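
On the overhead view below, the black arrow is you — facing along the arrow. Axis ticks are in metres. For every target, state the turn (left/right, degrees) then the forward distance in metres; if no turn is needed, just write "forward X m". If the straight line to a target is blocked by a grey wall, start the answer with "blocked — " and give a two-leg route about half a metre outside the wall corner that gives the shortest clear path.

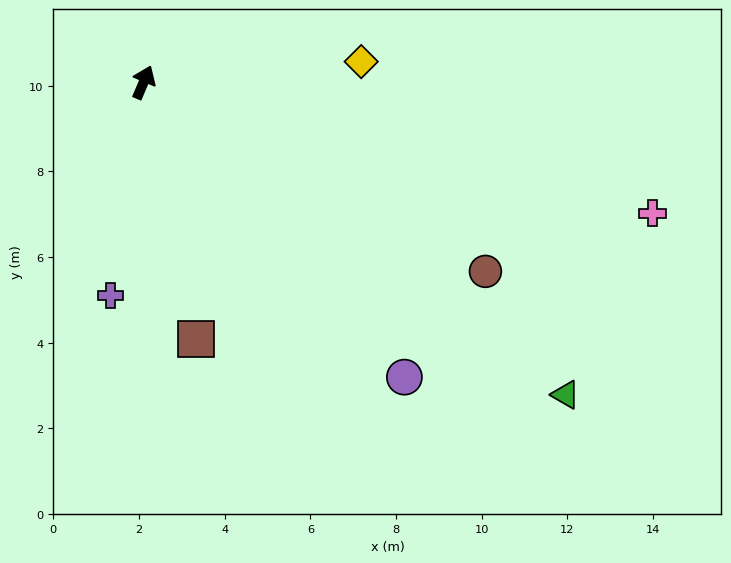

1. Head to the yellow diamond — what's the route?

turn right 62°, forward 5.1 m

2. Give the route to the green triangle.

turn right 104°, forward 12.3 m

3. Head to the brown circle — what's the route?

turn right 96°, forward 9.1 m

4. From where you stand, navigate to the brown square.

turn right 146°, forward 6.1 m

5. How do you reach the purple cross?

turn right 166°, forward 5.0 m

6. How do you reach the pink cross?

turn right 81°, forward 12.3 m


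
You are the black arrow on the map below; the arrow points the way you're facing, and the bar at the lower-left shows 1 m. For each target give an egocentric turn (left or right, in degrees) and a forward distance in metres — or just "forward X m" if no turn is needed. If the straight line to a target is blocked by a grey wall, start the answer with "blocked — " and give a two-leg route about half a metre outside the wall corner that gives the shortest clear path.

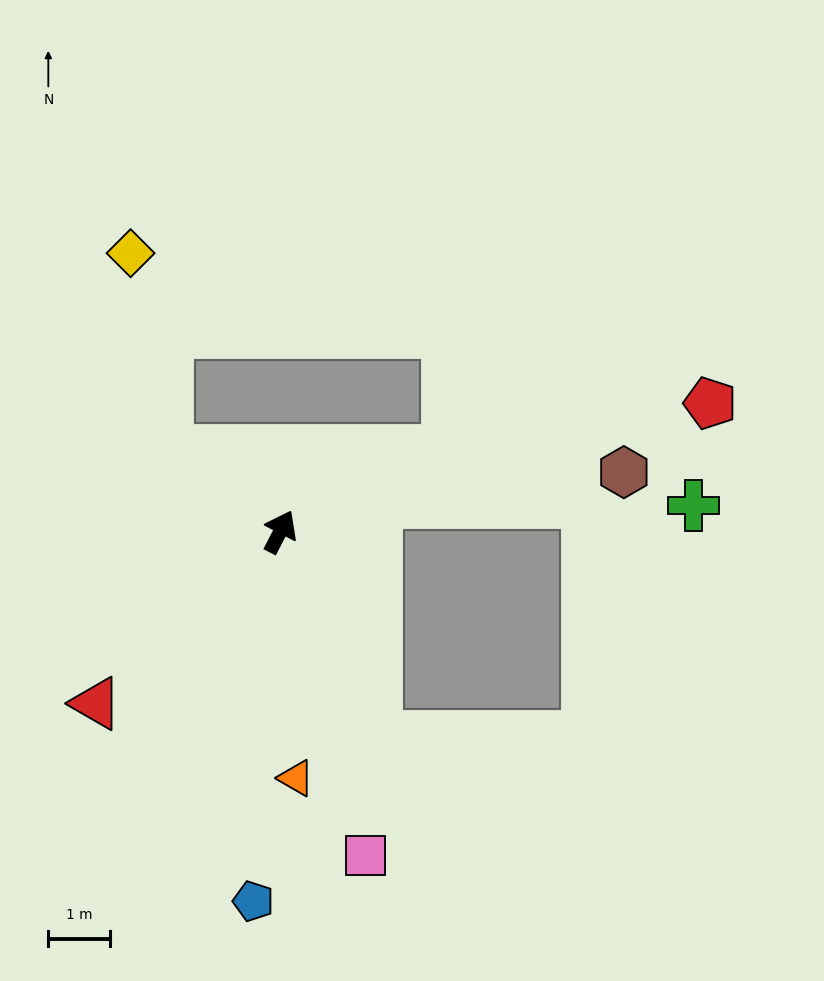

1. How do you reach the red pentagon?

turn right 46°, forward 7.2 m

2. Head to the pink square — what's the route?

turn right 138°, forward 5.4 m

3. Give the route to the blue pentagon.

turn right 157°, forward 6.0 m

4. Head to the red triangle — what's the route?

turn left 160°, forward 4.1 m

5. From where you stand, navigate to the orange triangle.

turn right 149°, forward 4.0 m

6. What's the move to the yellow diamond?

blocked — turn left 82°, forward 2.2 m, then turn right 44°, forward 3.2 m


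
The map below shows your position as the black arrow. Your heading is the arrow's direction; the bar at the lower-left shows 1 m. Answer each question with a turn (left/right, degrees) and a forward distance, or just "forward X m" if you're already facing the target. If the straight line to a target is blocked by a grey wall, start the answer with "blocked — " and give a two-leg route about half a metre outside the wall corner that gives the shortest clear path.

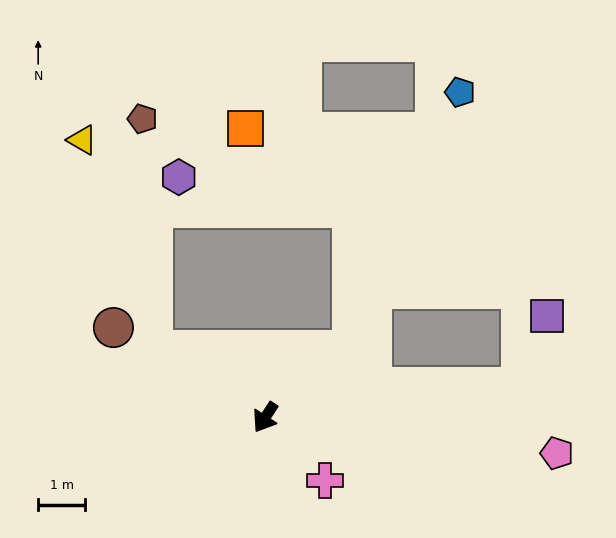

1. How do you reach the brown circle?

turn right 88°, forward 3.8 m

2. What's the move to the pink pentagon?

turn left 116°, forward 6.3 m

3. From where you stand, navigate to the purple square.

blocked — turn left 130°, forward 5.5 m, then turn left 63°, forward 1.6 m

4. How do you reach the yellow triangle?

blocked — turn right 88°, forward 2.8 m, then turn right 40°, forward 4.7 m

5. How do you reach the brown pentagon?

blocked — turn right 88°, forward 2.8 m, then turn right 56°, forward 4.9 m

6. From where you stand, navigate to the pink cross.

turn left 77°, forward 1.9 m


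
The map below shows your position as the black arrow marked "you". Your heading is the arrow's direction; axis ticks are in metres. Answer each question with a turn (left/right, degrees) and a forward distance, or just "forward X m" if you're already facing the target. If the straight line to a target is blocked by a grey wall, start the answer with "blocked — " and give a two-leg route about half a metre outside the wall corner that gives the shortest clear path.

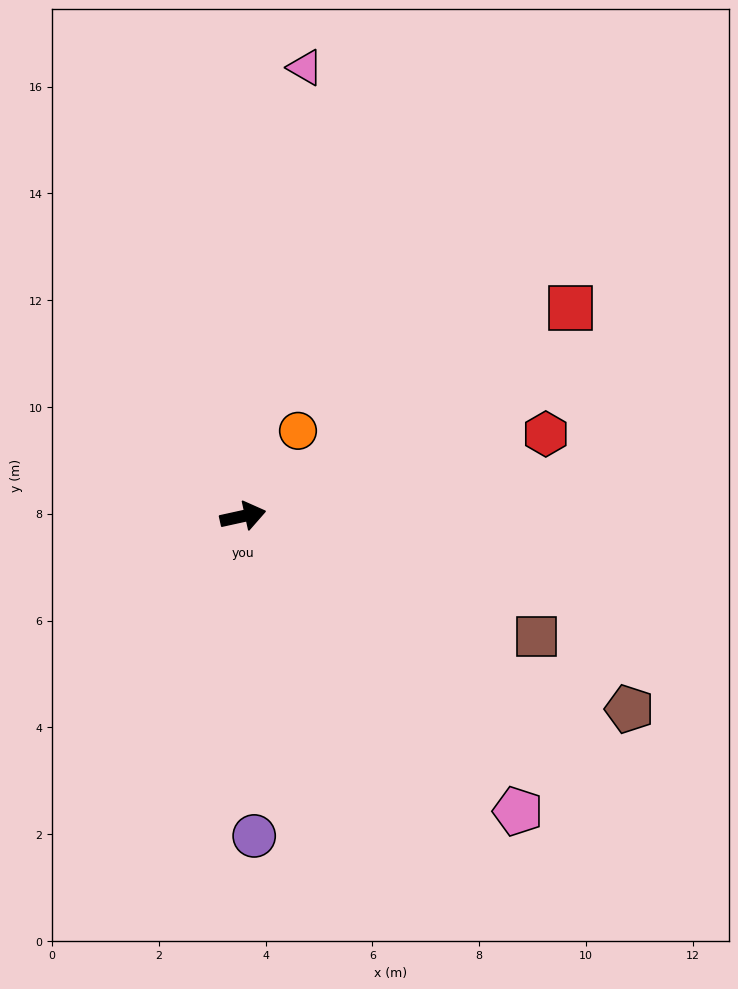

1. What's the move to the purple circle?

turn right 100°, forward 6.0 m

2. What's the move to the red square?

turn left 20°, forward 7.3 m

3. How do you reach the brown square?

turn right 35°, forward 5.9 m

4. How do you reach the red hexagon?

turn left 3°, forward 5.9 m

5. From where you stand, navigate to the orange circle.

turn left 45°, forward 1.9 m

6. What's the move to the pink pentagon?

turn right 59°, forward 7.6 m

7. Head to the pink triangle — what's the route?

turn left 70°, forward 8.5 m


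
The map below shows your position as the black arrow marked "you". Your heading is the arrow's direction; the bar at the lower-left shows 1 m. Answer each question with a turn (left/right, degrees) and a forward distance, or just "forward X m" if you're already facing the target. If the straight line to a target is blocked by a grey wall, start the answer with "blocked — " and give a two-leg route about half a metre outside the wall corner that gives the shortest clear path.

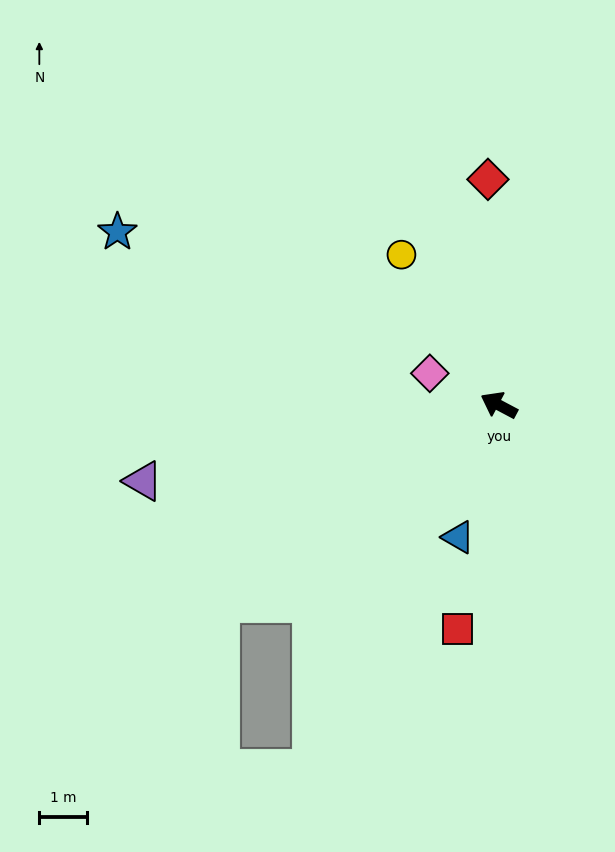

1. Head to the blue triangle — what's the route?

turn left 101°, forward 2.9 m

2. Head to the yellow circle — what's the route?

turn right 29°, forward 3.8 m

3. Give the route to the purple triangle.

turn left 40°, forward 7.7 m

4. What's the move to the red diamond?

turn right 59°, forward 4.8 m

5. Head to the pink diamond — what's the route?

turn left 3°, forward 1.6 m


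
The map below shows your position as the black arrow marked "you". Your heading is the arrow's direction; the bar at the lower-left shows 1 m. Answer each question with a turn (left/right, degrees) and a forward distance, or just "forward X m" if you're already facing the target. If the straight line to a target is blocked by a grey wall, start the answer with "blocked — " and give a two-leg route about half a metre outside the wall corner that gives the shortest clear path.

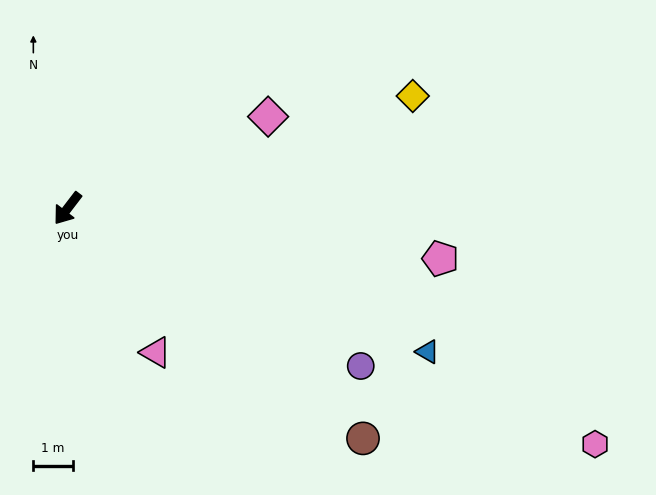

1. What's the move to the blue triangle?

turn left 106°, forward 9.8 m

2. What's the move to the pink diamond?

turn left 152°, forward 5.6 m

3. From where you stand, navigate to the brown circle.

turn left 90°, forward 9.5 m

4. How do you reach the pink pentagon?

turn left 120°, forward 9.5 m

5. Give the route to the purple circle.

turn left 99°, forward 8.4 m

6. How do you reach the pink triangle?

turn left 69°, forward 4.3 m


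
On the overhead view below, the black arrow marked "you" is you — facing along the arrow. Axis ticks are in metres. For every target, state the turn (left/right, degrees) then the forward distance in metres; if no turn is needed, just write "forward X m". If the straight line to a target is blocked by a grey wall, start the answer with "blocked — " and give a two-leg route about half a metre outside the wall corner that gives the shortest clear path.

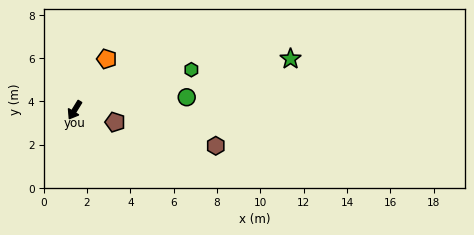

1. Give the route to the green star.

turn left 135°, forward 10.2 m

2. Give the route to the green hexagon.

turn left 141°, forward 5.7 m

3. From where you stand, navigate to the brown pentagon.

turn left 105°, forward 2.0 m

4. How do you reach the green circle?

turn left 128°, forward 5.2 m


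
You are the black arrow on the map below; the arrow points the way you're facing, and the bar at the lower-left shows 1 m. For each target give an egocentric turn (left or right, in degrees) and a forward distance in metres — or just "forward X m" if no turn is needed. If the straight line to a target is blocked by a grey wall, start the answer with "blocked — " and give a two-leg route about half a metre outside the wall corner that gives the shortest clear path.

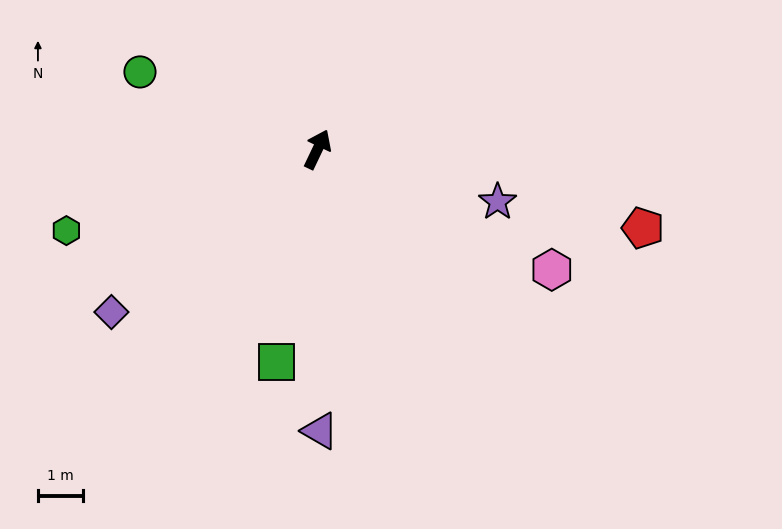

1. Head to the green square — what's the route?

turn right 165°, forward 4.9 m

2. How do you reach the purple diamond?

turn left 154°, forward 5.9 m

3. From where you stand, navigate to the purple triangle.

turn right 154°, forward 6.3 m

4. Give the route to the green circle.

turn left 92°, forward 4.3 m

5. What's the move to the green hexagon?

turn left 133°, forward 5.9 m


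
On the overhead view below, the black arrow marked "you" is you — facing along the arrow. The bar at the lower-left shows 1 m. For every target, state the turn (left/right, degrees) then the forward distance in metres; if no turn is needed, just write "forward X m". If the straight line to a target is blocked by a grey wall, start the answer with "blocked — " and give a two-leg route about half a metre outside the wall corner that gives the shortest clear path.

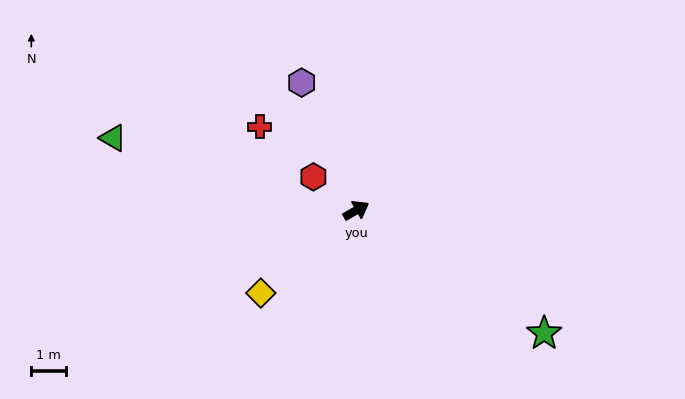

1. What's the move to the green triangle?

turn left 134°, forward 7.2 m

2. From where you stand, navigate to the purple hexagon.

turn left 83°, forward 4.0 m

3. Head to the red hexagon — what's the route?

turn left 112°, forward 1.6 m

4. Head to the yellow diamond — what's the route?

turn right 169°, forward 3.6 m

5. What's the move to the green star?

turn right 63°, forward 6.4 m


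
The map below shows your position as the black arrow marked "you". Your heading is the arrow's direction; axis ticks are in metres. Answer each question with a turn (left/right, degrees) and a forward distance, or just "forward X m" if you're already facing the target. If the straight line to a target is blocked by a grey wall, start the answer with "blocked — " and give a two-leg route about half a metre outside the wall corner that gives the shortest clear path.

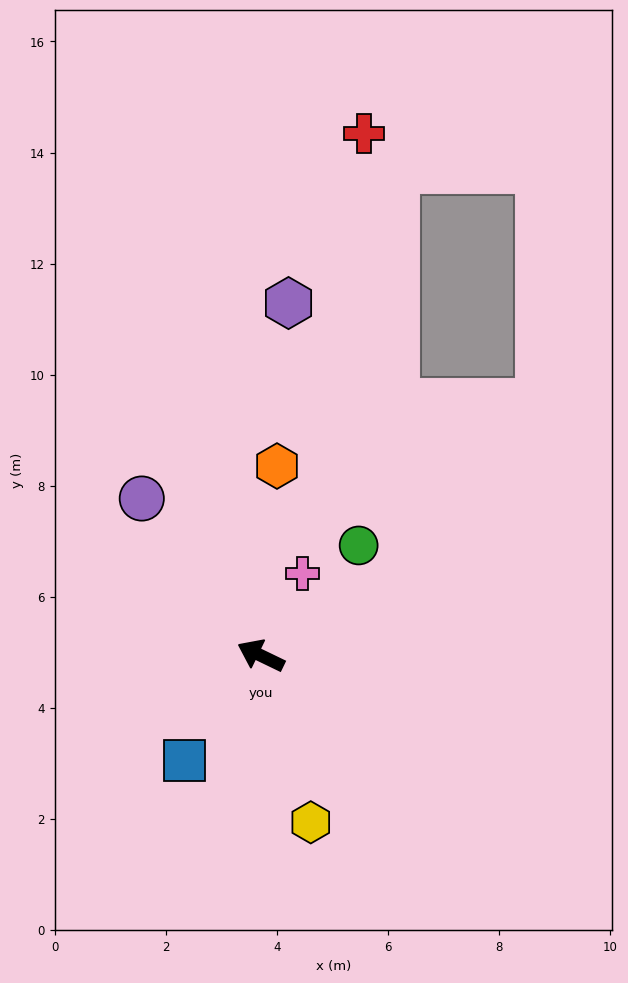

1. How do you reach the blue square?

turn left 80°, forward 2.3 m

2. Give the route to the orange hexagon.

turn right 69°, forward 3.4 m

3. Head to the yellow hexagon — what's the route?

turn left 132°, forward 3.1 m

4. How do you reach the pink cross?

turn right 91°, forward 1.7 m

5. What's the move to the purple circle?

turn right 27°, forward 3.5 m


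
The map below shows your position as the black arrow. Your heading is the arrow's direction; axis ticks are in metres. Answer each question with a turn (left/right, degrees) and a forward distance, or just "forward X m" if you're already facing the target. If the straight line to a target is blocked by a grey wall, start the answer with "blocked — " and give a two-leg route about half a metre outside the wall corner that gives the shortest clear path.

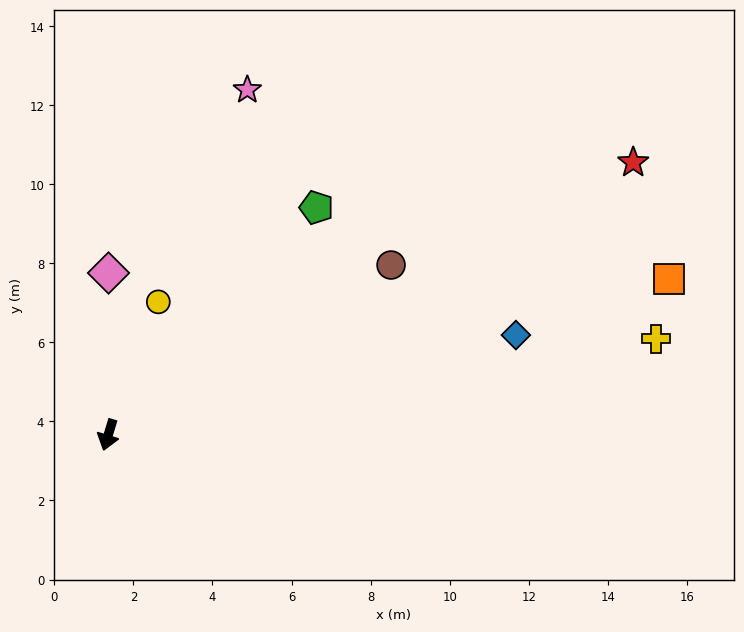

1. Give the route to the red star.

turn left 134°, forward 15.0 m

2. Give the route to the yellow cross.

turn left 117°, forward 14.1 m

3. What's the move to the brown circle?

turn left 138°, forward 8.3 m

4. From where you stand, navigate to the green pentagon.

turn left 154°, forward 7.8 m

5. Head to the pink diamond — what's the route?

turn right 163°, forward 4.1 m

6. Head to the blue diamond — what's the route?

turn left 121°, forward 10.6 m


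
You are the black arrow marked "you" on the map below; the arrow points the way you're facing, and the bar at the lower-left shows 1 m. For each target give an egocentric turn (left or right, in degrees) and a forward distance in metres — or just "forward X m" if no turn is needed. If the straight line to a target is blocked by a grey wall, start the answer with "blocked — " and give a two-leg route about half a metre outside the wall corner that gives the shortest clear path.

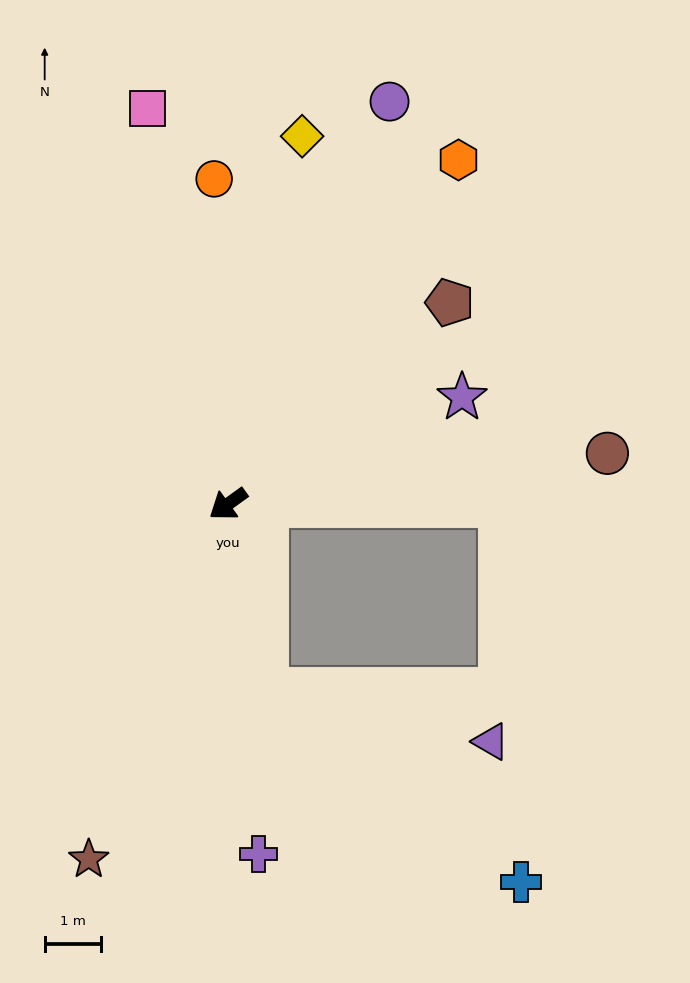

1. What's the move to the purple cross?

turn left 59°, forward 6.2 m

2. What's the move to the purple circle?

turn right 148°, forward 7.7 m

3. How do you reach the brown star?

turn left 33°, forward 6.7 m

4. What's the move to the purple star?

turn left 169°, forward 4.5 m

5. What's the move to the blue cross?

blocked — turn left 65°, forward 3.4 m, then turn left 43°, forward 5.6 m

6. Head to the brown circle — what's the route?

turn left 152°, forward 6.8 m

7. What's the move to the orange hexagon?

turn right 160°, forward 7.3 m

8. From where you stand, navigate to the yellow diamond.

turn right 137°, forward 6.6 m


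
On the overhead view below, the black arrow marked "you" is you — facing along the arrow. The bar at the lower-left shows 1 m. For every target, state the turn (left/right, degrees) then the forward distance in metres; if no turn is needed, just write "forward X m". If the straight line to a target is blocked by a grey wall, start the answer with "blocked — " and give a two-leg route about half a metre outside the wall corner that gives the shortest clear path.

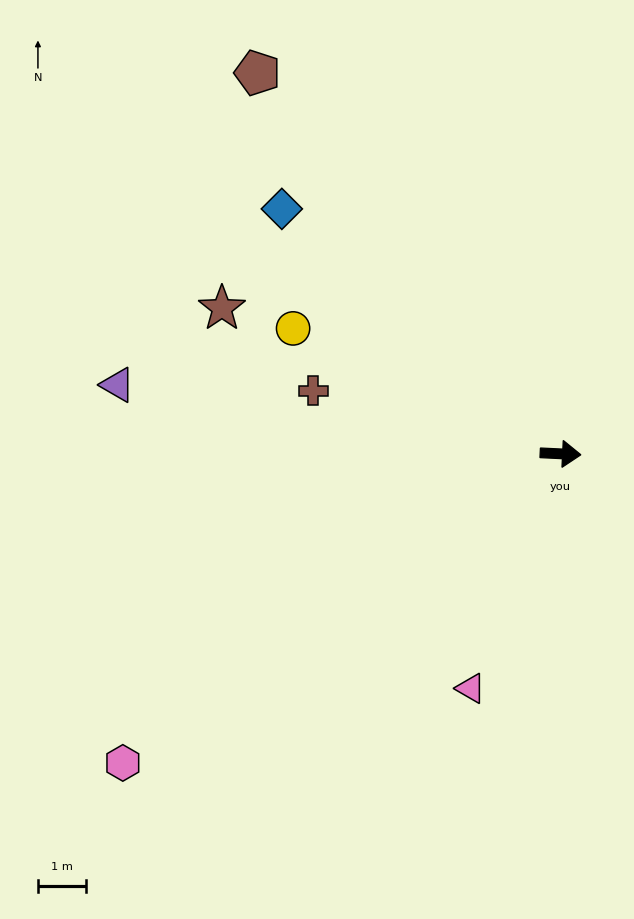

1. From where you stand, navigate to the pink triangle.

turn right 108°, forward 5.2 m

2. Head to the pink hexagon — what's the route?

turn right 142°, forward 11.2 m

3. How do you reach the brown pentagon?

turn left 131°, forward 10.1 m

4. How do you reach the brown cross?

turn left 168°, forward 5.3 m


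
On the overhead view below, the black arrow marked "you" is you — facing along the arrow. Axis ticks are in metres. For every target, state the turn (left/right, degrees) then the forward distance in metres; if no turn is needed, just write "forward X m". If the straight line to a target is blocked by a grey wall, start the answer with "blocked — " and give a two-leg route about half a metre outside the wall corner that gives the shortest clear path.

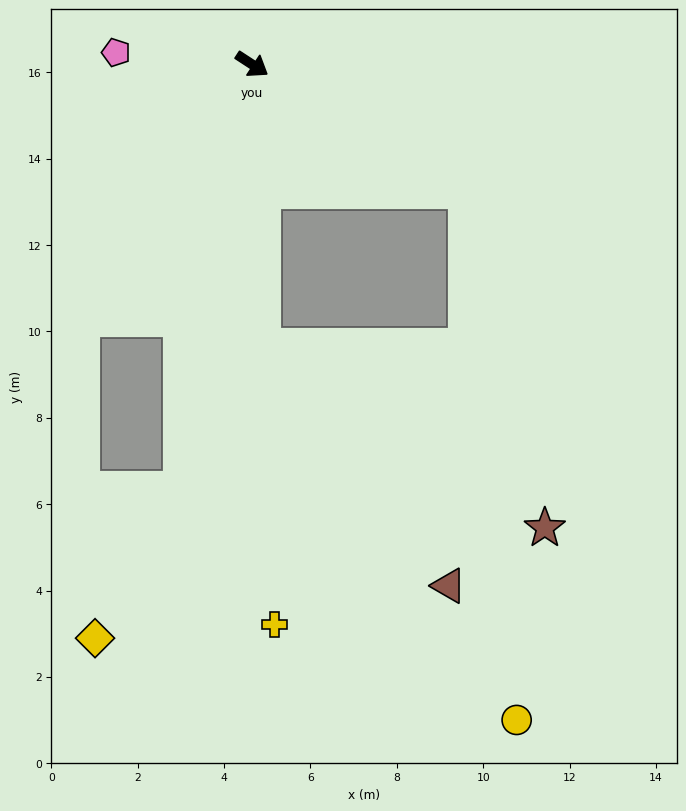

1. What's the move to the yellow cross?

turn right 55°, forward 13.0 m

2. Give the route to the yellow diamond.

blocked — turn right 66°, forward 10.0 m, then turn right 21°, forward 4.0 m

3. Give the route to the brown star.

blocked — turn left 3°, forward 5.8 m, then turn right 47°, forward 8.0 m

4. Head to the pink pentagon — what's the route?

turn right 152°, forward 3.2 m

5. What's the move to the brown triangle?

blocked — turn right 55°, forward 6.5 m, then turn left 36°, forward 7.0 m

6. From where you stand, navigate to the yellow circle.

blocked — turn left 3°, forward 5.8 m, then turn right 54°, forward 12.3 m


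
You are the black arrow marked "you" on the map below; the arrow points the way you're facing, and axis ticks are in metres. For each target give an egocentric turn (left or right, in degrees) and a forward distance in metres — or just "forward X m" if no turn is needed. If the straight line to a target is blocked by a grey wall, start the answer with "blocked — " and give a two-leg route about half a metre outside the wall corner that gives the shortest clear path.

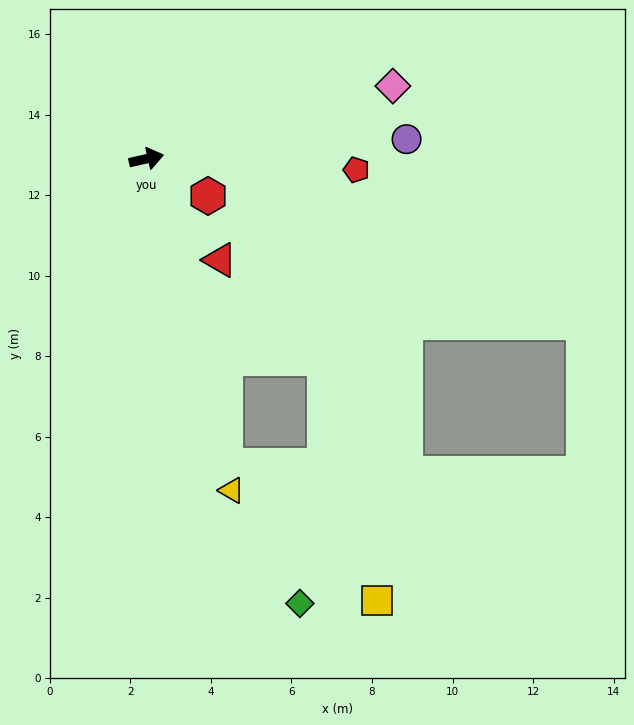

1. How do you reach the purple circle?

turn right 8°, forward 6.5 m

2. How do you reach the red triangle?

turn right 67°, forward 3.1 m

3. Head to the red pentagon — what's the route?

turn right 16°, forward 5.2 m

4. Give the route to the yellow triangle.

turn right 88°, forward 8.5 m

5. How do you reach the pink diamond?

turn left 4°, forward 6.4 m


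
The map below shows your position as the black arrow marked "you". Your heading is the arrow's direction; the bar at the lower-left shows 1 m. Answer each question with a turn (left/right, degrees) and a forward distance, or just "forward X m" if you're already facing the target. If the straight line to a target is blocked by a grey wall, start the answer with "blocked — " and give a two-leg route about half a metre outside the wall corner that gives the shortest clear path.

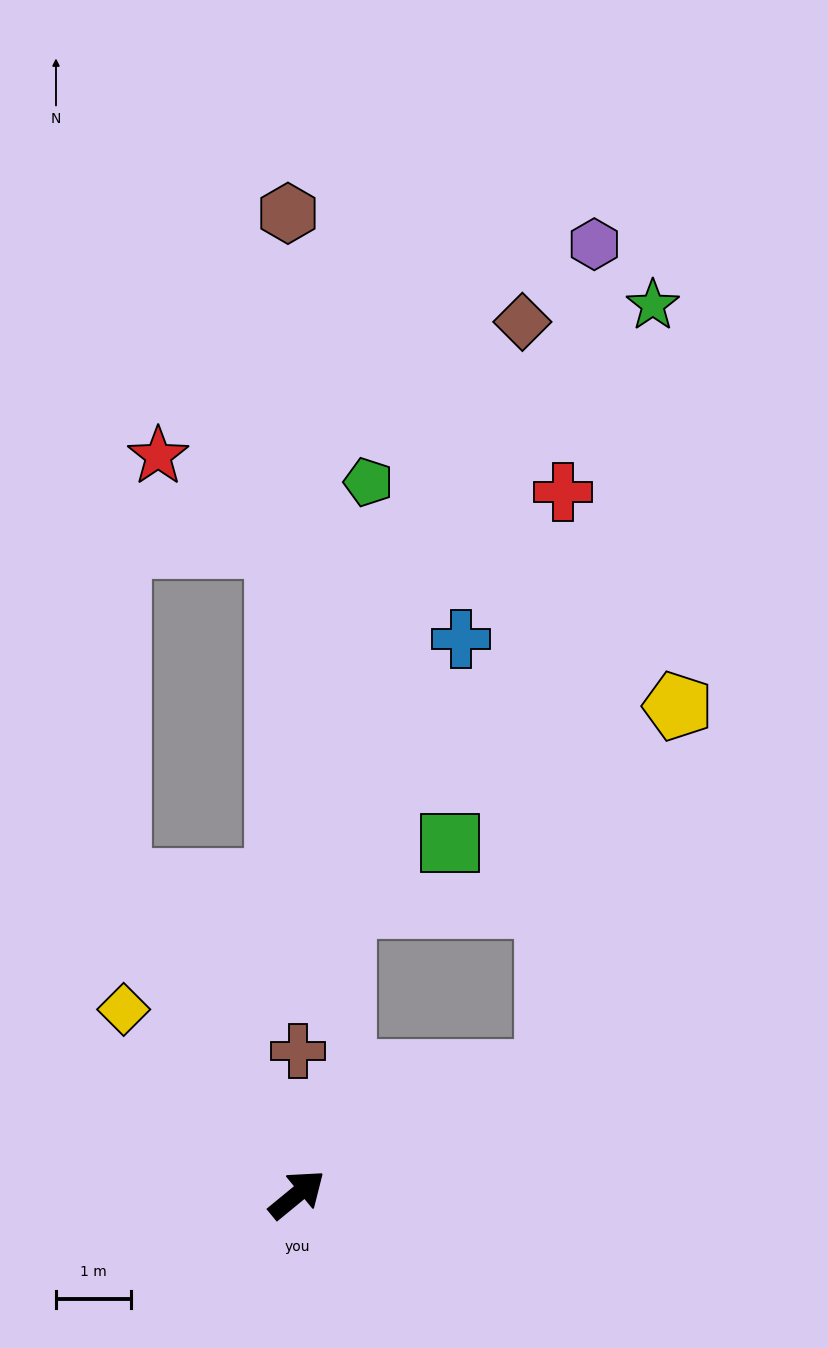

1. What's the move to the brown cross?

turn left 50°, forward 1.9 m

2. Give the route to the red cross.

blocked — turn right 13°, forward 3.7 m, then turn left 62°, forward 7.7 m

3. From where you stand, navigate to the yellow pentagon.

blocked — turn right 13°, forward 3.7 m, then turn left 44°, forward 5.2 m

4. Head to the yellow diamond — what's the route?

turn left 94°, forward 3.4 m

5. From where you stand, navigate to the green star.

blocked — turn right 13°, forward 3.7 m, then turn left 56°, forward 10.3 m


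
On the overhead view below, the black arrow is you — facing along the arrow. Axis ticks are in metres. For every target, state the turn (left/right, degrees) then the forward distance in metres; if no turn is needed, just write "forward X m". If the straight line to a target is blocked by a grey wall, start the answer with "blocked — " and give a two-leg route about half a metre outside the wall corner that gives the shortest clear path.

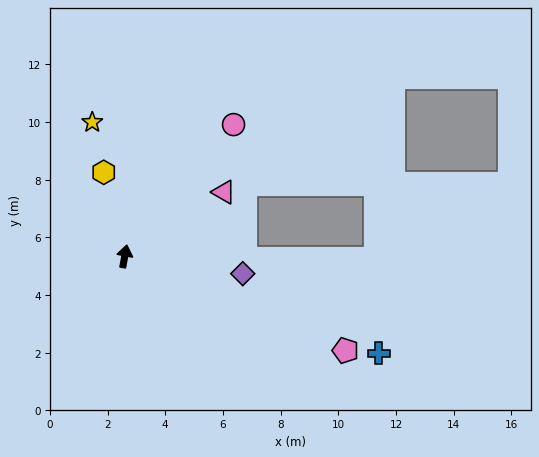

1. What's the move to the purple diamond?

turn right 88°, forward 4.1 m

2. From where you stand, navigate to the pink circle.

turn right 29°, forward 5.9 m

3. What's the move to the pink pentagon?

turn right 103°, forward 8.3 m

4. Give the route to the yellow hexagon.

turn left 25°, forward 3.0 m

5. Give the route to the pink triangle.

turn right 47°, forward 4.1 m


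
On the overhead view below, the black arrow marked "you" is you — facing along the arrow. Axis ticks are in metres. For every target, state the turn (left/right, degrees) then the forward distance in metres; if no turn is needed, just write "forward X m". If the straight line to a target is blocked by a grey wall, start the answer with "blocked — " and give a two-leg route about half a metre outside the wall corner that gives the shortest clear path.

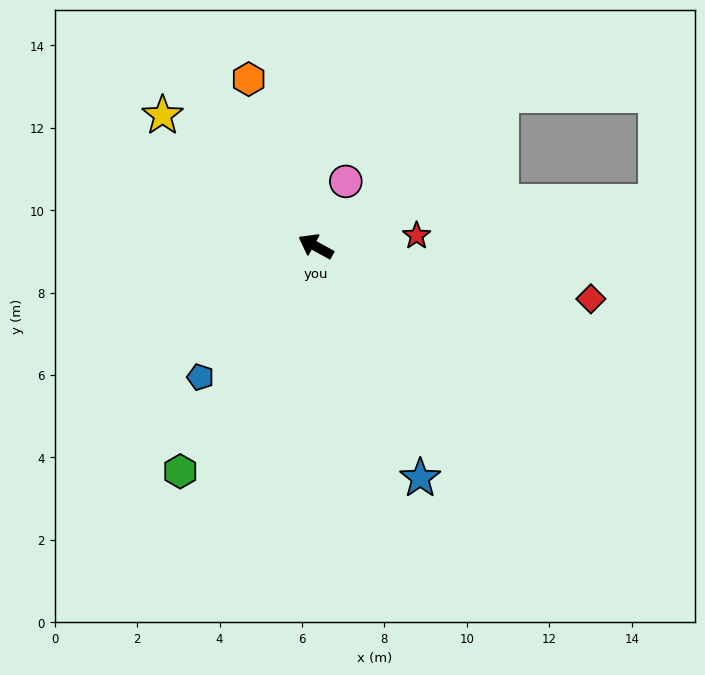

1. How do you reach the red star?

turn right 145°, forward 2.5 m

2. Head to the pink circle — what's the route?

turn right 86°, forward 1.7 m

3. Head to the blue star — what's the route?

turn left 143°, forward 6.2 m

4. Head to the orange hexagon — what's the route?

turn right 39°, forward 4.4 m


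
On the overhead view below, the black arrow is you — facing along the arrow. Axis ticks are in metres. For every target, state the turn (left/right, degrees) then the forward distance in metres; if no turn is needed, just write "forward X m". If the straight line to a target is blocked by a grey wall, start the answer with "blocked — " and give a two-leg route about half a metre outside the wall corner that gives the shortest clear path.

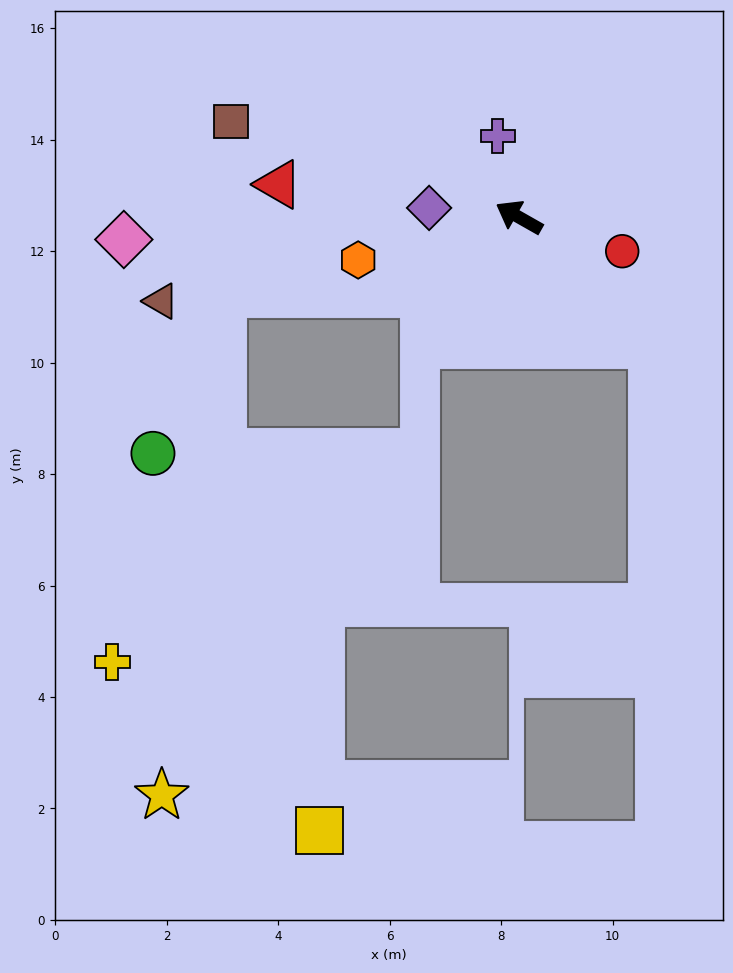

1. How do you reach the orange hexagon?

turn left 44°, forward 3.0 m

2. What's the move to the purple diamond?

turn left 24°, forward 1.6 m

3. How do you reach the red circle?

turn right 169°, forward 2.0 m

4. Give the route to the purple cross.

turn right 46°, forward 1.5 m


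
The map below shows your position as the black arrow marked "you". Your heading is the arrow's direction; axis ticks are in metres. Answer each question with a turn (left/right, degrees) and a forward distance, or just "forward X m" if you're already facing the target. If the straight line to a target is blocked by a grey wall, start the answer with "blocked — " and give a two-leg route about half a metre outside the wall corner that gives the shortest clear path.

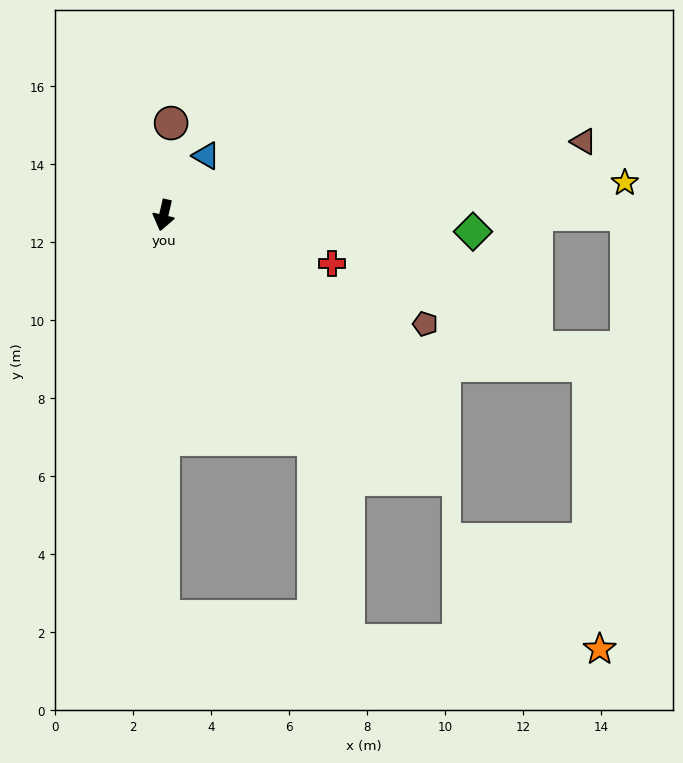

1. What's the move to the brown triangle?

turn left 113°, forward 10.9 m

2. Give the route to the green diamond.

turn left 100°, forward 7.9 m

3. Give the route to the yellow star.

turn left 107°, forward 11.9 m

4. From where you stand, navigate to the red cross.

turn left 87°, forward 4.5 m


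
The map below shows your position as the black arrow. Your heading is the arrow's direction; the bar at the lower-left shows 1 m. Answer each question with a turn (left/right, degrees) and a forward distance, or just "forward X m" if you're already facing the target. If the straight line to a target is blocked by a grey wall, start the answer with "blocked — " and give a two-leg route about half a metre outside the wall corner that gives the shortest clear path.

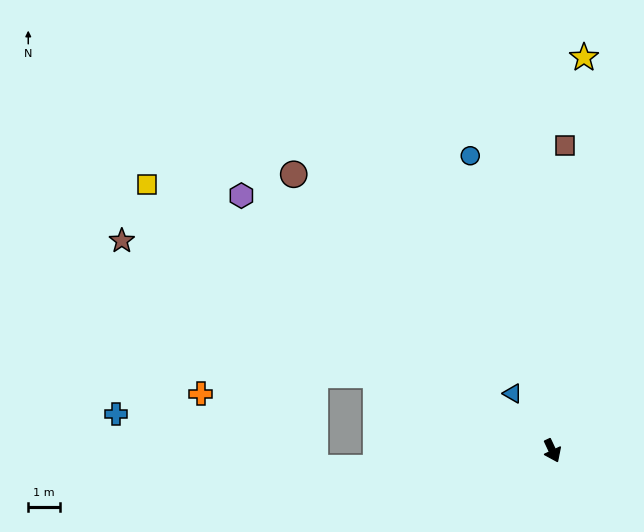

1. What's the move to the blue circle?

turn left 170°, forward 9.6 m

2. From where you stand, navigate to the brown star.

turn right 141°, forward 15.0 m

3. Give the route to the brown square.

turn left 153°, forward 9.5 m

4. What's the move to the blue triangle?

turn right 170°, forward 2.2 m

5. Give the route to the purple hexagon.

turn right 154°, forward 12.6 m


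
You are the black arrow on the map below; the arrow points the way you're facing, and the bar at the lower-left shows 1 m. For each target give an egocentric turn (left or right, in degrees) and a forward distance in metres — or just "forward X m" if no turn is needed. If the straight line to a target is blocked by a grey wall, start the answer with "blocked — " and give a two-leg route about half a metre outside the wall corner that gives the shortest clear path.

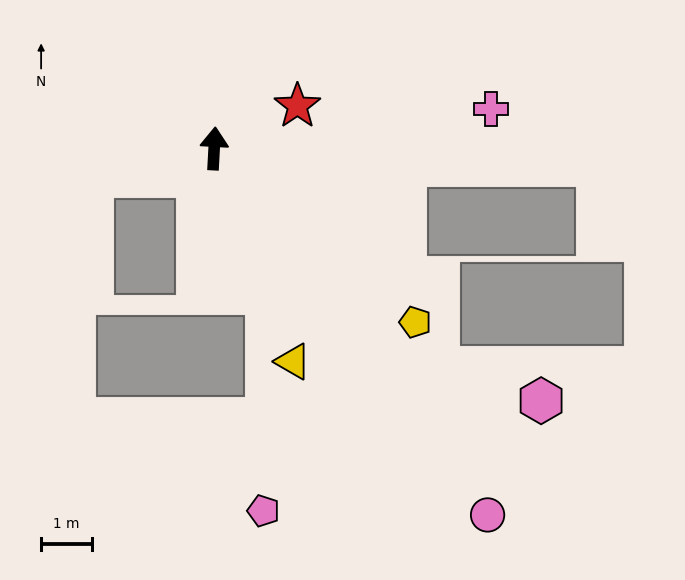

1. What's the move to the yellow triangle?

turn right 157°, forward 4.5 m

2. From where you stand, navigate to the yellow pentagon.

turn right 128°, forward 5.3 m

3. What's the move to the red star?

turn right 60°, forward 1.9 m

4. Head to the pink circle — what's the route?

turn right 140°, forward 9.1 m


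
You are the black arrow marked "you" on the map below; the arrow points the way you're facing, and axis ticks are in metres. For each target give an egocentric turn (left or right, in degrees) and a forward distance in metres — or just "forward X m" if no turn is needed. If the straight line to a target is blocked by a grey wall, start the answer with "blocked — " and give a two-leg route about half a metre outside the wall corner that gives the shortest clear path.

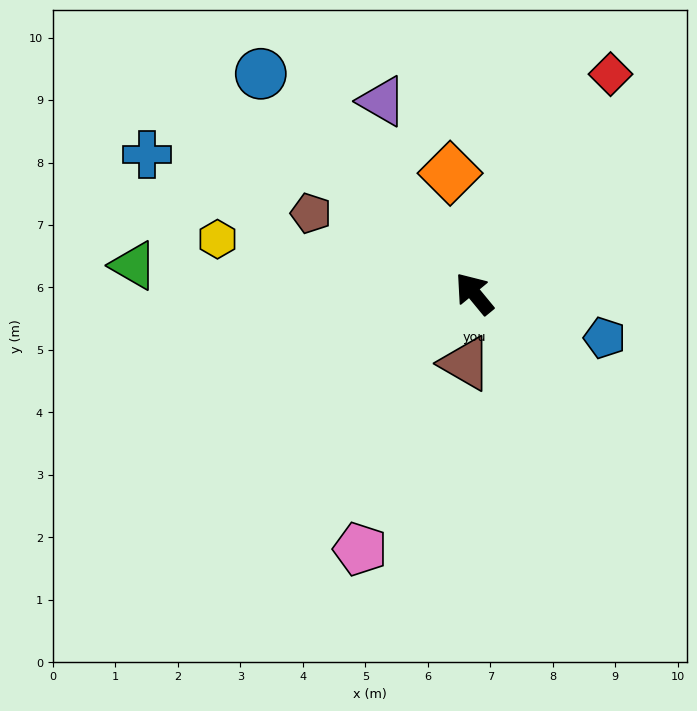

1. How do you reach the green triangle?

turn left 46°, forward 5.5 m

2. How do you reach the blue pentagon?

turn right 148°, forward 2.2 m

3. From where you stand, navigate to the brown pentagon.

turn left 24°, forward 2.9 m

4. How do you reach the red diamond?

turn right 71°, forward 4.1 m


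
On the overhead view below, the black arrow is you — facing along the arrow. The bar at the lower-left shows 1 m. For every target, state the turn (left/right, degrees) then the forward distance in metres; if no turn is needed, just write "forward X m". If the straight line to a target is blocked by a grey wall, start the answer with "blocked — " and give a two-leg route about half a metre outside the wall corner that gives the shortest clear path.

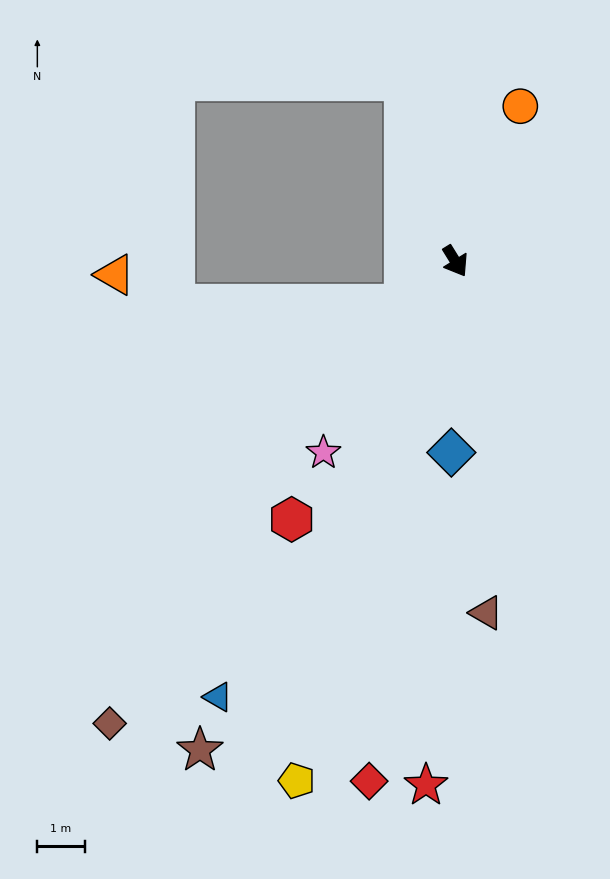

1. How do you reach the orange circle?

turn left 126°, forward 3.5 m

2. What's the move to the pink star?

turn right 66°, forward 4.9 m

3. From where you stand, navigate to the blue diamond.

turn right 33°, forward 4.0 m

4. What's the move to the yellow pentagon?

turn right 49°, forward 11.4 m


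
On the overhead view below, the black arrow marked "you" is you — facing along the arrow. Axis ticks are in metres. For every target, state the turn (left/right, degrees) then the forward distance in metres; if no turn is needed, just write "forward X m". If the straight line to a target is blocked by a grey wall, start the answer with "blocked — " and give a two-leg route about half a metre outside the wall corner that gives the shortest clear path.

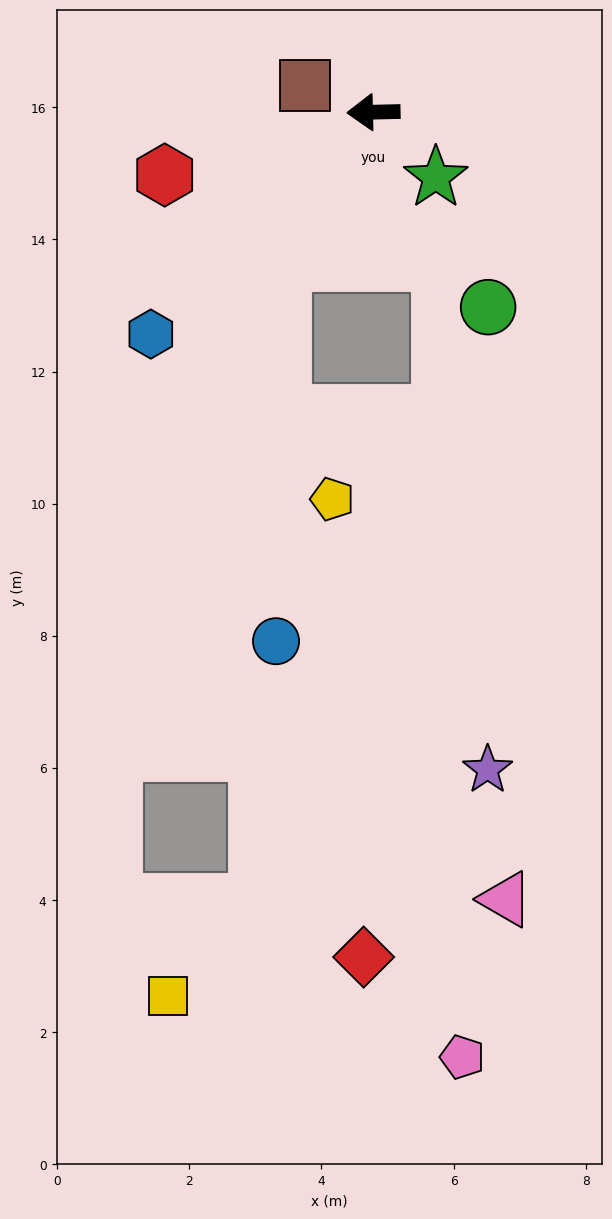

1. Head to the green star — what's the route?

turn left 132°, forward 1.4 m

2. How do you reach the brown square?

turn right 23°, forward 1.1 m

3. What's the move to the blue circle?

blocked — turn left 58°, forward 2.7 m, then turn left 30°, forward 5.7 m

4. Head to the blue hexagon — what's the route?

turn left 44°, forward 4.8 m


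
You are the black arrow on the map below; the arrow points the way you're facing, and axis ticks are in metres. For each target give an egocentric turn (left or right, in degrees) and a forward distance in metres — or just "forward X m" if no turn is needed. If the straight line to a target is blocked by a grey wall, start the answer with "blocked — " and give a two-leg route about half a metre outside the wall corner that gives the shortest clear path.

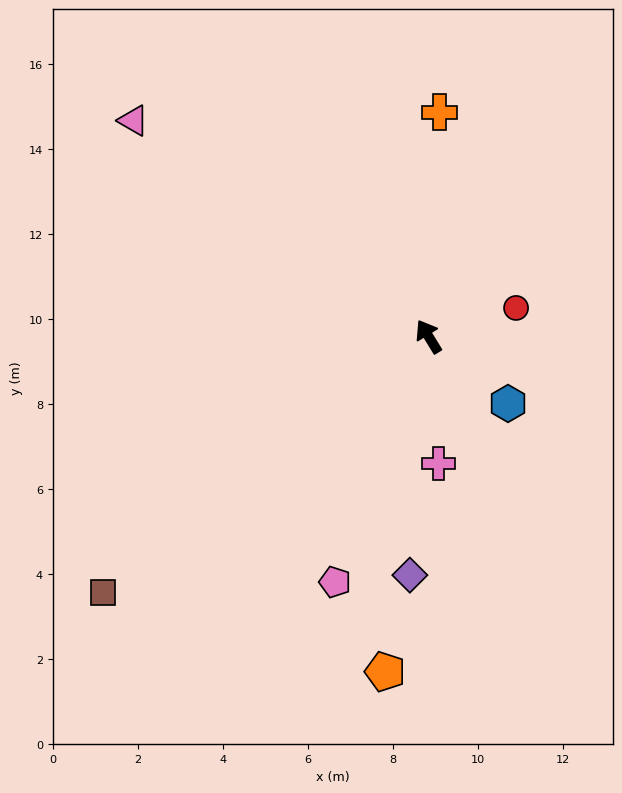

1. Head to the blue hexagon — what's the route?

turn right 162°, forward 2.4 m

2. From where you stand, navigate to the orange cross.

turn right 34°, forward 5.3 m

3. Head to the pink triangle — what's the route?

turn left 22°, forward 8.6 m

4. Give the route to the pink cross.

turn left 153°, forward 3.0 m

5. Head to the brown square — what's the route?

turn left 97°, forward 9.7 m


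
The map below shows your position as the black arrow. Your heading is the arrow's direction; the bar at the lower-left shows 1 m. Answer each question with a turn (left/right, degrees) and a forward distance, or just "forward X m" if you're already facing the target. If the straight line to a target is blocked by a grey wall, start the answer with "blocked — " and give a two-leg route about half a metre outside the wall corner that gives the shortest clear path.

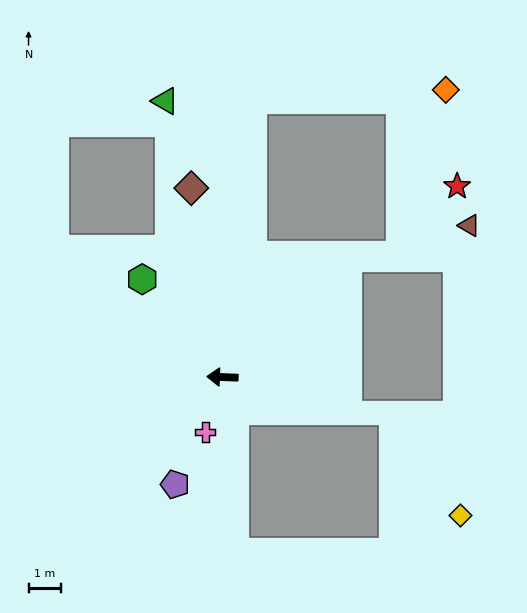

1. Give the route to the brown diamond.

turn right 79°, forward 5.8 m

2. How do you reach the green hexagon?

turn right 49°, forward 3.9 m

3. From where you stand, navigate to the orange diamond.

blocked — turn right 94°, forward 8.5 m, then turn right 81°, forward 5.9 m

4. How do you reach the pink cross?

turn left 75°, forward 1.8 m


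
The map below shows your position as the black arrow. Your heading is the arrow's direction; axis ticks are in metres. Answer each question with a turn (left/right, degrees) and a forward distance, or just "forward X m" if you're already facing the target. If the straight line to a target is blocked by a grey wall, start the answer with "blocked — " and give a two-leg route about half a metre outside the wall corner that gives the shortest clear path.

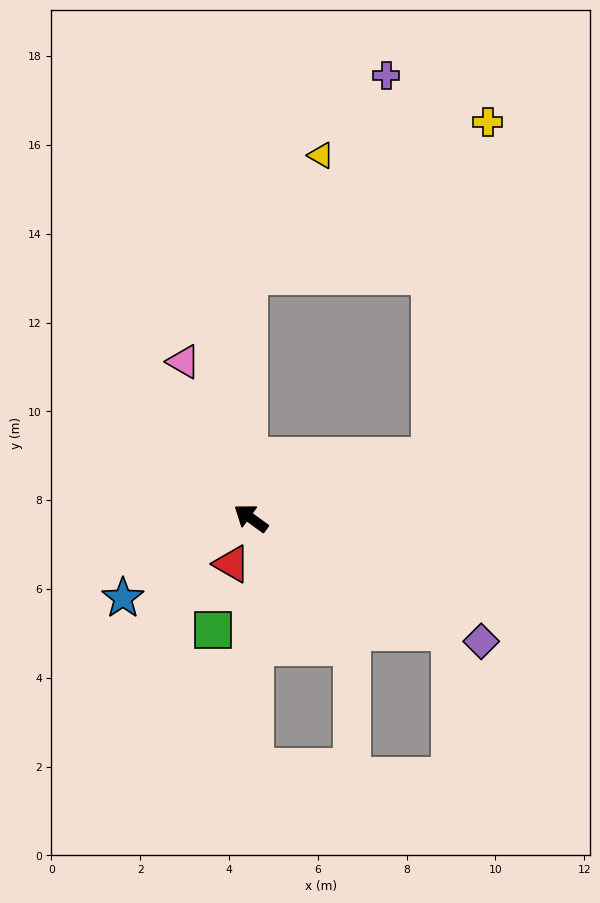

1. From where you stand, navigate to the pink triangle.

turn right 31°, forward 3.8 m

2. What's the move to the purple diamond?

turn right 172°, forward 5.9 m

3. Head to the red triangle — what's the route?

turn left 103°, forward 1.1 m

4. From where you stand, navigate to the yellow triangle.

blocked — turn right 54°, forward 5.5 m, then turn right 31°, forward 3.2 m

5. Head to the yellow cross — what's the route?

blocked — turn right 54°, forward 5.5 m, then turn right 57°, forward 6.4 m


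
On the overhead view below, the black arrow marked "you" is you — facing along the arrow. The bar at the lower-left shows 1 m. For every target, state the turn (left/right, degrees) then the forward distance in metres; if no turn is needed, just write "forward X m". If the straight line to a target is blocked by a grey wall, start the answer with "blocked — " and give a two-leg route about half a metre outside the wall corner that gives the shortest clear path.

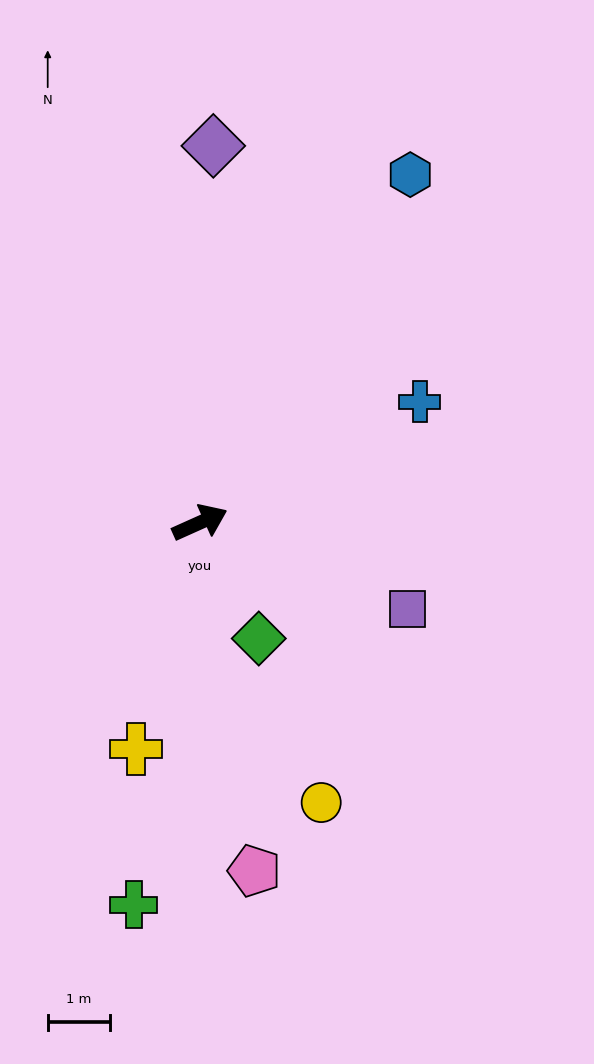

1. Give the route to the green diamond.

turn right 87°, forward 2.1 m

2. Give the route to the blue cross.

turn left 5°, forward 4.0 m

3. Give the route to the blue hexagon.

turn left 35°, forward 6.6 m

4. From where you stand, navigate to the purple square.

turn right 47°, forward 3.6 m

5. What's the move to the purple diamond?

turn left 64°, forward 6.1 m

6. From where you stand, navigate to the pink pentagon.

turn right 105°, forward 5.7 m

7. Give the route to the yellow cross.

turn right 130°, forward 3.8 m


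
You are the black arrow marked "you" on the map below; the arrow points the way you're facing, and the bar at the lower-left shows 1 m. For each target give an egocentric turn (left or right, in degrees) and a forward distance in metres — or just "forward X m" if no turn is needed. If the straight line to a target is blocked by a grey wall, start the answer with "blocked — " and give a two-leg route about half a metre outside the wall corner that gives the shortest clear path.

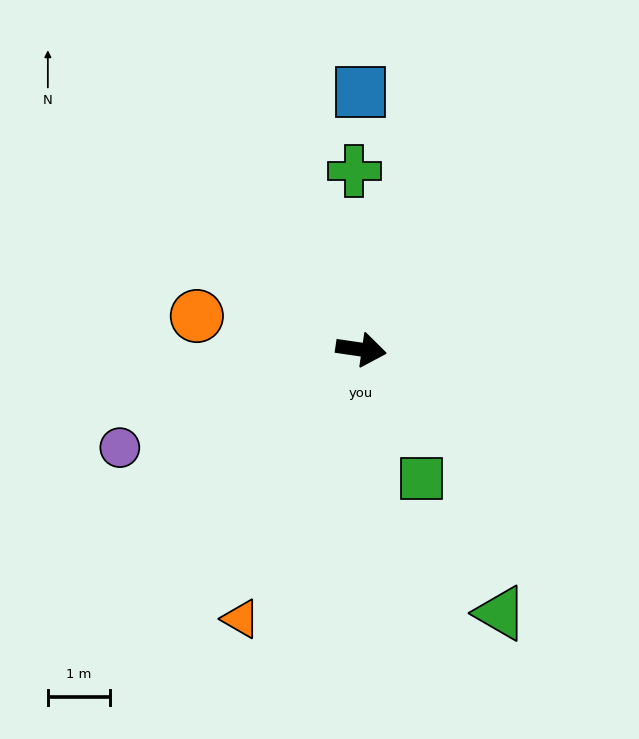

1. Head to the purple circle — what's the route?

turn right 150°, forward 4.2 m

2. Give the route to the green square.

turn right 56°, forward 2.3 m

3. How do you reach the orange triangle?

turn right 106°, forward 4.7 m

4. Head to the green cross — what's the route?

turn left 100°, forward 2.9 m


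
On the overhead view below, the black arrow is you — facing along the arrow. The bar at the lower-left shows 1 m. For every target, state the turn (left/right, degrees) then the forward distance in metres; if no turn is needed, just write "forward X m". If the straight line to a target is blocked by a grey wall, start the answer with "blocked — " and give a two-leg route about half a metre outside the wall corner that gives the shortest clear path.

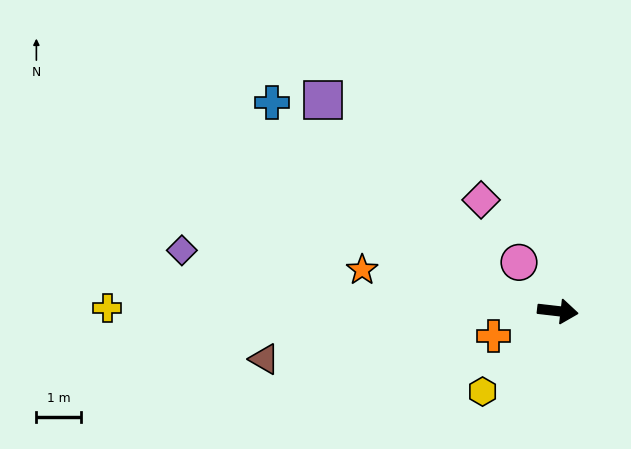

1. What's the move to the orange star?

turn left 175°, forward 4.5 m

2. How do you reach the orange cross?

turn right 152°, forward 1.6 m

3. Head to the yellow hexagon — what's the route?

turn right 127°, forward 2.5 m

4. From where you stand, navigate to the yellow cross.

turn right 174°, forward 10.2 m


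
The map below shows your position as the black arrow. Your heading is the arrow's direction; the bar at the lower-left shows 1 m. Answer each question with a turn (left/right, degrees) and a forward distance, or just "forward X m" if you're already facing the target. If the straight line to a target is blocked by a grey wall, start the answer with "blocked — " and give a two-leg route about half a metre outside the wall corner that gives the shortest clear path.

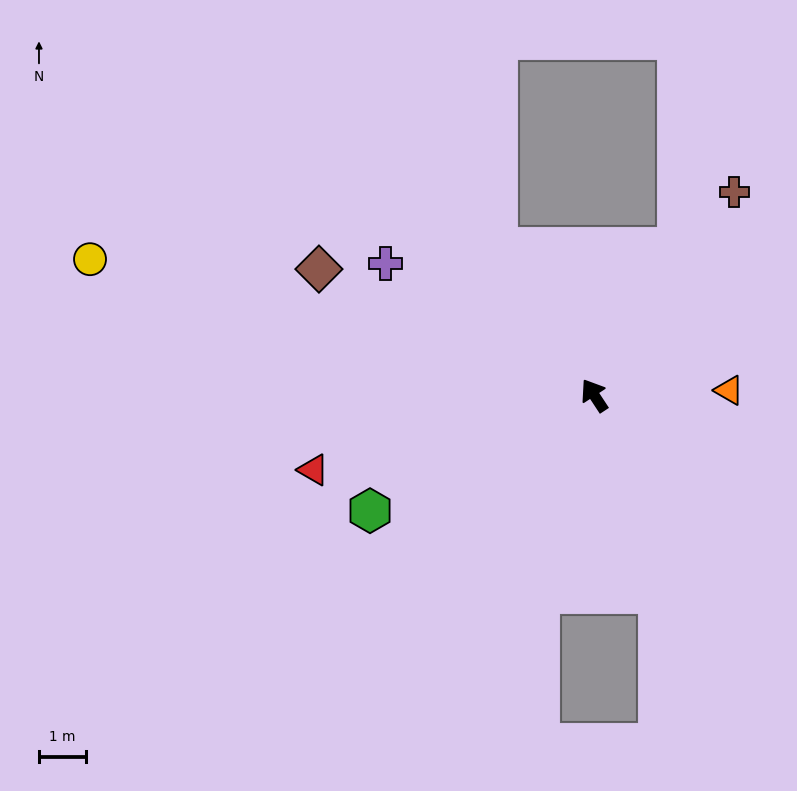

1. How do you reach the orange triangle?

turn right 121°, forward 2.9 m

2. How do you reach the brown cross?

turn right 68°, forward 5.3 m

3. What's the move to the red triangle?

turn left 72°, forward 6.2 m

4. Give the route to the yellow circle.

turn left 42°, forward 11.2 m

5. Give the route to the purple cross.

turn left 24°, forward 5.3 m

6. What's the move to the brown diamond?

turn left 32°, forward 6.5 m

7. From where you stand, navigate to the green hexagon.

turn left 84°, forward 5.4 m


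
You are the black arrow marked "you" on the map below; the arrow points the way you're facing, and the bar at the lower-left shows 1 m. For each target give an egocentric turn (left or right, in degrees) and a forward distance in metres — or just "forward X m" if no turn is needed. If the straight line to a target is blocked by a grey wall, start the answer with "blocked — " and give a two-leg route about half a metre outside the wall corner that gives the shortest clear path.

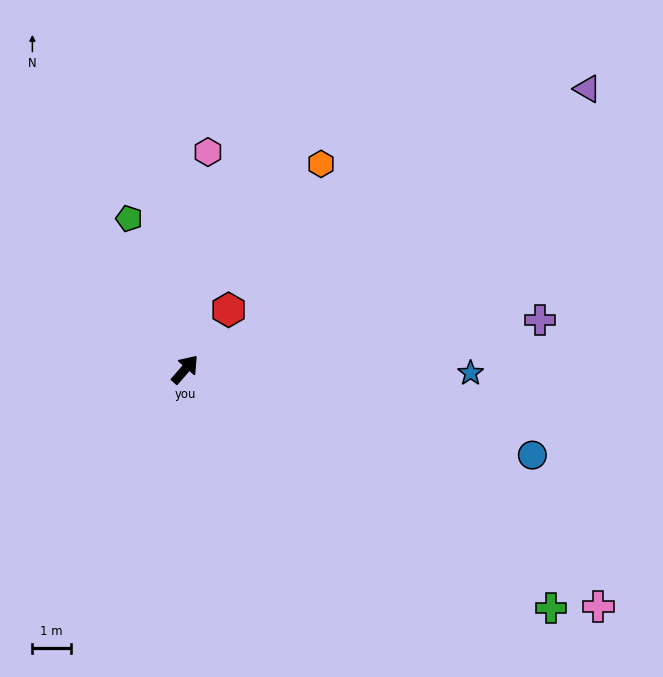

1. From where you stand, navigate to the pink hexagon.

turn left 35°, forward 5.7 m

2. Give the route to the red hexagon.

turn left 5°, forward 1.9 m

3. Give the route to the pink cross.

turn right 79°, forward 12.4 m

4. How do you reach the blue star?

turn right 50°, forward 7.4 m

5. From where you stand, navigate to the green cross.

turn right 82°, forward 11.4 m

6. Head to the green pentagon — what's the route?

turn left 61°, forward 4.2 m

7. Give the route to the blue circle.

turn right 63°, forward 9.3 m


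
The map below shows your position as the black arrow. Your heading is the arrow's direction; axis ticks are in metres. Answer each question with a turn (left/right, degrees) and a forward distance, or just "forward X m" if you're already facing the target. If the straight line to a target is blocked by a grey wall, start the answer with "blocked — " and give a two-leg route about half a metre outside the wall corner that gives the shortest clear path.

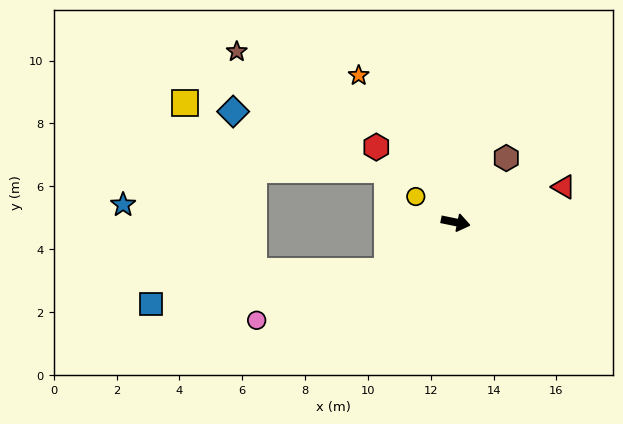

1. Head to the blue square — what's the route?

blocked — turn right 133°, forward 2.7 m, then turn right 28°, forward 7.6 m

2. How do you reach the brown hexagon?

turn left 63°, forward 2.6 m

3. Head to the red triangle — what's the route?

turn left 30°, forward 3.6 m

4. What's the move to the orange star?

turn left 135°, forward 5.6 m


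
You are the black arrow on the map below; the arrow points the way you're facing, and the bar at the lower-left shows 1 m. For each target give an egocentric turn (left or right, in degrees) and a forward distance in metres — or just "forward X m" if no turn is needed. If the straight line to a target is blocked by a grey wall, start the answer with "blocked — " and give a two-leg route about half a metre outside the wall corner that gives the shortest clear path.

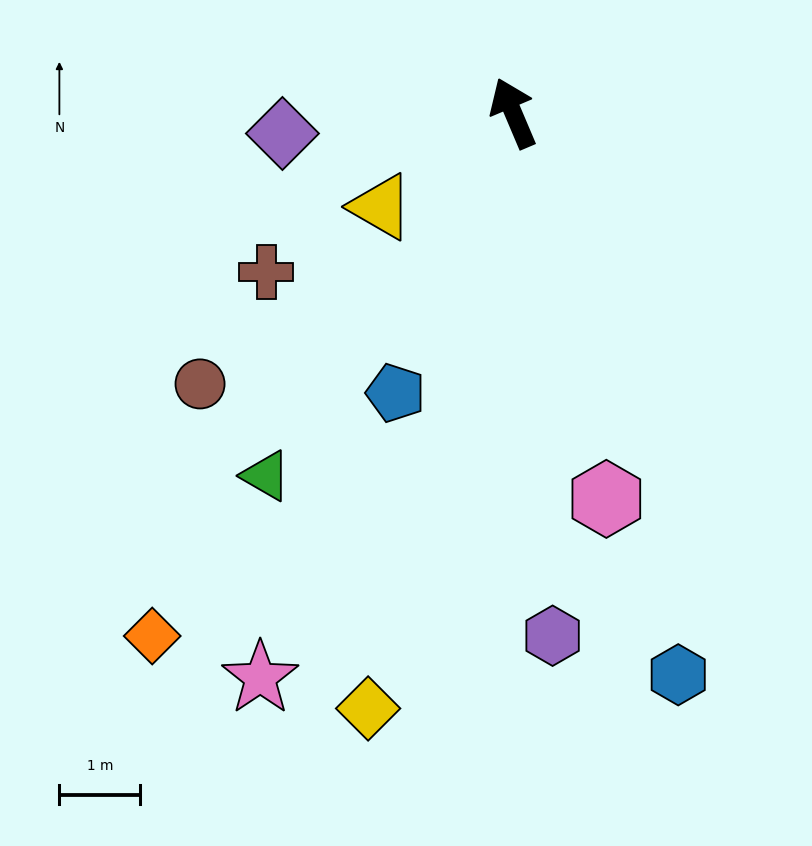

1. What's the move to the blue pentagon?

turn left 134°, forward 3.8 m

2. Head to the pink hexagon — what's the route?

turn left 171°, forward 4.9 m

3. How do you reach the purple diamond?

turn left 72°, forward 2.9 m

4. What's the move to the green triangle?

turn left 123°, forward 5.4 m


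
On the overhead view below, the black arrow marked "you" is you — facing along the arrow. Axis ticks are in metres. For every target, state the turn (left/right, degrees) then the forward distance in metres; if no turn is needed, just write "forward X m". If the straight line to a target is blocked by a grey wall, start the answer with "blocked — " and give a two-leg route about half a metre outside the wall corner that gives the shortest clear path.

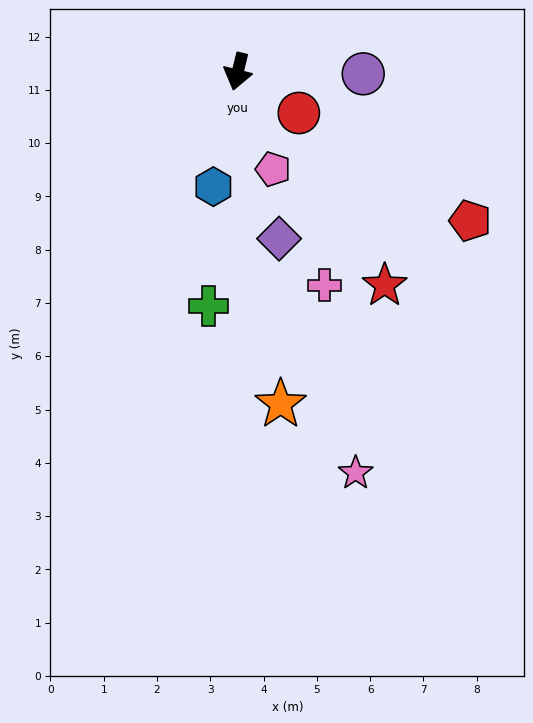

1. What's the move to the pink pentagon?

turn left 34°, forward 1.9 m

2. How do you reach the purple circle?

turn left 103°, forward 2.4 m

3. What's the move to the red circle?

turn left 70°, forward 1.4 m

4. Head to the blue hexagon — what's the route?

forward 2.2 m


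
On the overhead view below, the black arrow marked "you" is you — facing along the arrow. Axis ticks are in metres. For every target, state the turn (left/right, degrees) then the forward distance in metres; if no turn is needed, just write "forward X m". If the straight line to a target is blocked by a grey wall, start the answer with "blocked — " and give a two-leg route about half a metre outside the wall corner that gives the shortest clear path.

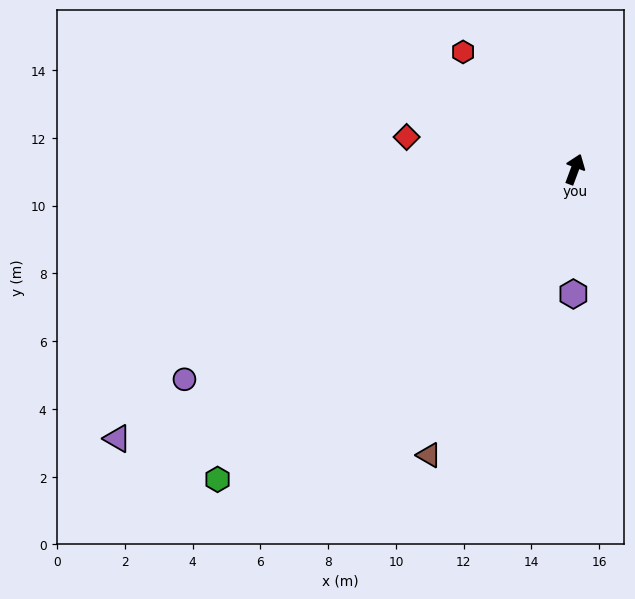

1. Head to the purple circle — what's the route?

turn left 139°, forward 13.1 m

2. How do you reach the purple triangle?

turn left 141°, forward 15.7 m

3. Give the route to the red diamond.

turn left 100°, forward 5.1 m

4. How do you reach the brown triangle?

turn left 173°, forward 9.5 m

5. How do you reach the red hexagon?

turn left 64°, forward 4.8 m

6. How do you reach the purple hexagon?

turn right 160°, forward 3.7 m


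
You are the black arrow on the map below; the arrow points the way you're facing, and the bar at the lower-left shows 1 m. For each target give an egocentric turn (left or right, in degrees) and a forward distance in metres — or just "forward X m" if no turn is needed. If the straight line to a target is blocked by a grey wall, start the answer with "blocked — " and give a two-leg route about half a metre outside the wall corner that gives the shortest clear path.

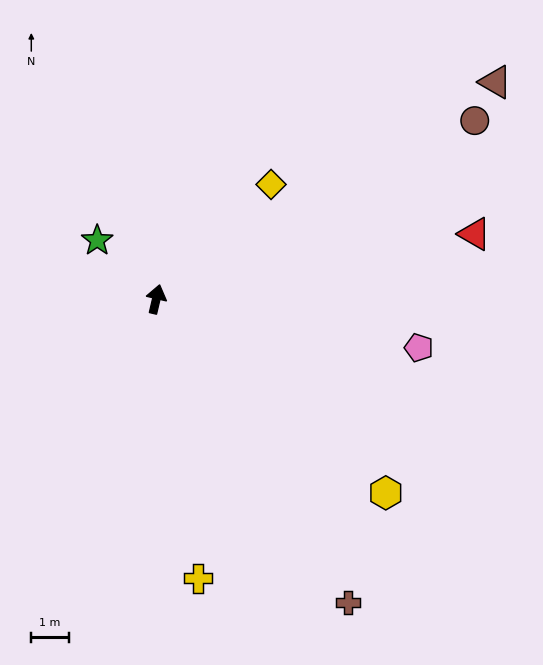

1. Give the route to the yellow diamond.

turn right 32°, forward 4.3 m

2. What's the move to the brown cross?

turn right 134°, forward 9.6 m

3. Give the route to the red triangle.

turn right 65°, forward 8.7 m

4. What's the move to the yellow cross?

turn right 158°, forward 7.6 m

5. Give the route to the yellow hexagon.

turn right 117°, forward 8.0 m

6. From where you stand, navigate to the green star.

turn left 58°, forward 2.2 m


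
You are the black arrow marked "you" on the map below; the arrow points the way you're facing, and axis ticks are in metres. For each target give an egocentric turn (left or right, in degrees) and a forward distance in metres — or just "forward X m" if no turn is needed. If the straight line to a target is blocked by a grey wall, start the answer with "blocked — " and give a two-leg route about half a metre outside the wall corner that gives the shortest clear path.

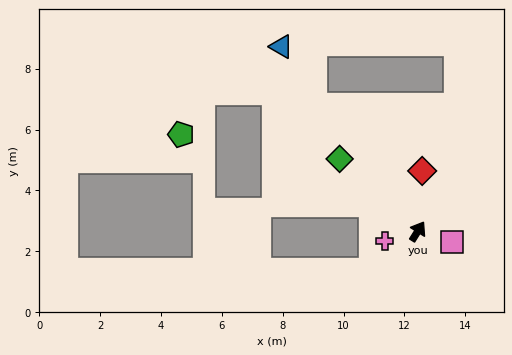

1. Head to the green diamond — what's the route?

turn left 79°, forward 3.5 m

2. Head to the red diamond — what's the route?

turn left 28°, forward 2.0 m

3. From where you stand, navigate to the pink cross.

turn left 138°, forward 1.1 m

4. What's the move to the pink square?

turn right 75°, forward 1.2 m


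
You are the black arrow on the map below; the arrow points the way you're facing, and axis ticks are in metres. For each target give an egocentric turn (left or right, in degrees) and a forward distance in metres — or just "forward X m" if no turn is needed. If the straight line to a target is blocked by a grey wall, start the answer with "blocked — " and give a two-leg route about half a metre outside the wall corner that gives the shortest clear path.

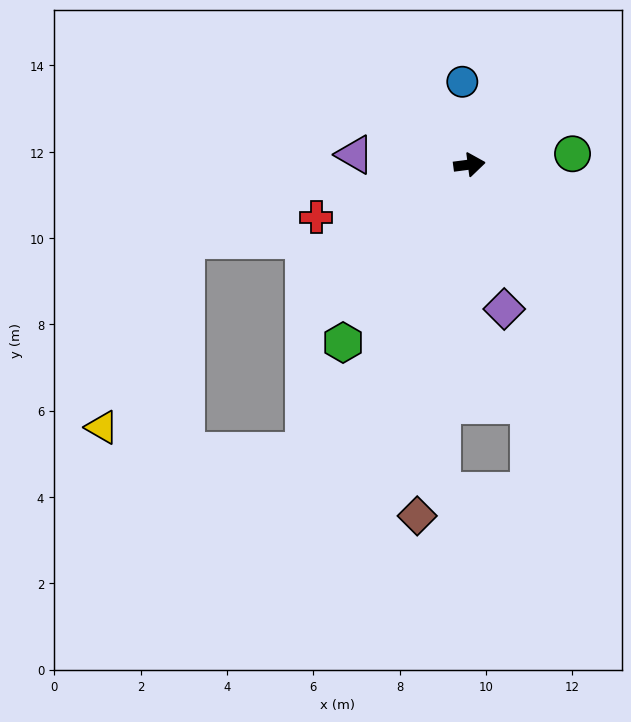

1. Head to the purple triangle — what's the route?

turn left 168°, forward 2.7 m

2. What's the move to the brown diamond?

turn right 106°, forward 8.2 m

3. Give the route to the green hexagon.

turn right 133°, forward 5.1 m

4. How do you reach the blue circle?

turn left 87°, forward 1.9 m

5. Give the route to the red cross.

turn right 168°, forward 3.8 m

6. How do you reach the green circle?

forward 2.4 m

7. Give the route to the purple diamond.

turn right 84°, forward 3.4 m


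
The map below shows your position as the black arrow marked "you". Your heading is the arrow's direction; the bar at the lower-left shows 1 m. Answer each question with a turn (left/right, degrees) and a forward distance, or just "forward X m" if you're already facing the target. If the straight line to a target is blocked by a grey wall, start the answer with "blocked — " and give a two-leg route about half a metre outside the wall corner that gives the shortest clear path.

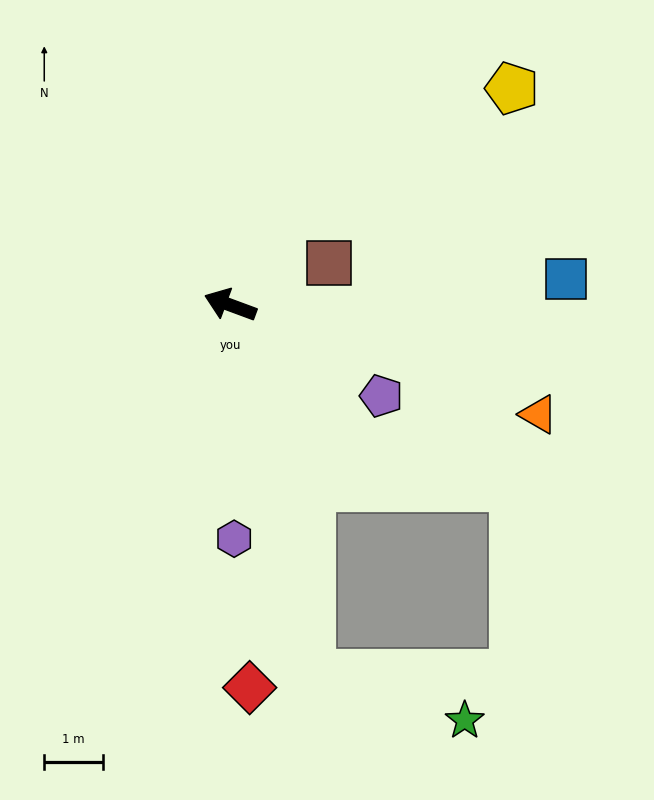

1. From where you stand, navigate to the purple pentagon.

turn left 169°, forward 3.0 m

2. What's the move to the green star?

blocked — turn left 123°, forward 6.5 m, then turn left 60°, forward 2.8 m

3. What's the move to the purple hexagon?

turn left 111°, forward 4.0 m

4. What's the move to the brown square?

turn right 137°, forward 1.8 m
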